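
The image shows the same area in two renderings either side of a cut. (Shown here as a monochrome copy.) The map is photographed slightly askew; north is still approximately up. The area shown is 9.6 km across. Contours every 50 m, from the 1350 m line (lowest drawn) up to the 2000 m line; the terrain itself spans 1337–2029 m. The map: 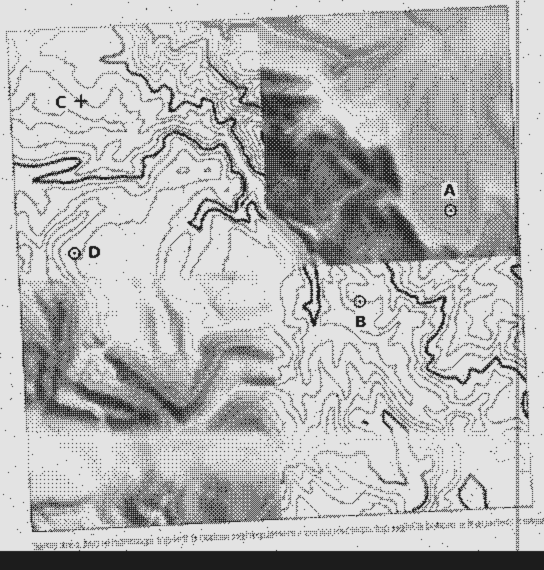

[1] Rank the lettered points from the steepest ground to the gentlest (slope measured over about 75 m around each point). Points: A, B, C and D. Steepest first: B C D A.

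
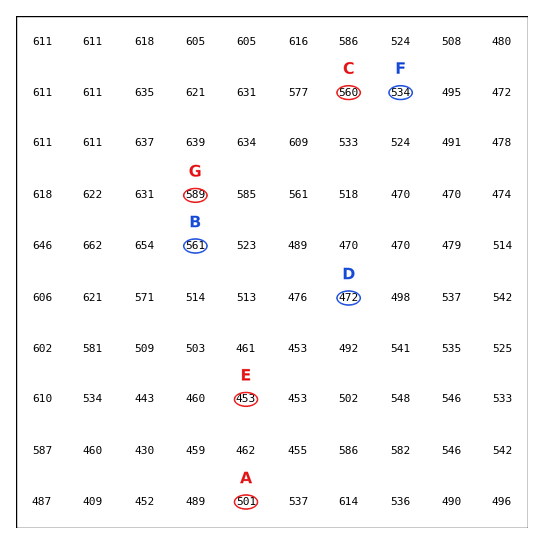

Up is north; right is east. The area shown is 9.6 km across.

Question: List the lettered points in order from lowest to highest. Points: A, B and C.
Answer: A C B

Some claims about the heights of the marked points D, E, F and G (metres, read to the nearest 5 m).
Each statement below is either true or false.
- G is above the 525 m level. true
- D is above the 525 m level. false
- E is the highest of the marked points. false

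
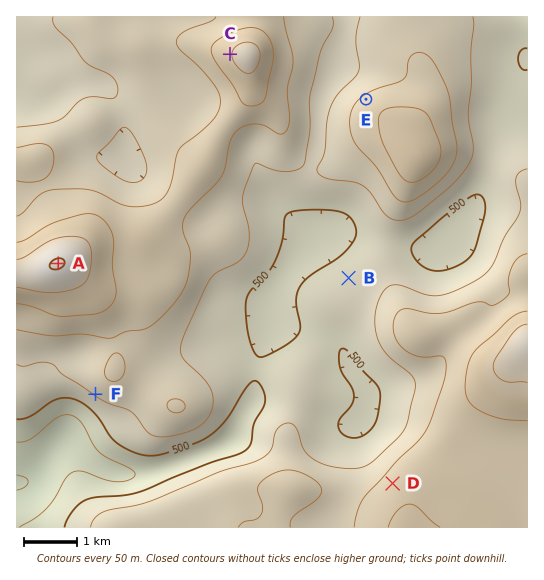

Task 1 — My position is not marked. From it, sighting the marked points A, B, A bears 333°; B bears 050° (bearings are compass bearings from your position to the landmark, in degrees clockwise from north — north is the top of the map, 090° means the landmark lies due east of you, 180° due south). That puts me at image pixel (150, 444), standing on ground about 530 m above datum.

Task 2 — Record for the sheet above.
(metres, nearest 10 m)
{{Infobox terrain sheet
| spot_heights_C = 700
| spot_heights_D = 620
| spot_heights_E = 610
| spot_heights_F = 560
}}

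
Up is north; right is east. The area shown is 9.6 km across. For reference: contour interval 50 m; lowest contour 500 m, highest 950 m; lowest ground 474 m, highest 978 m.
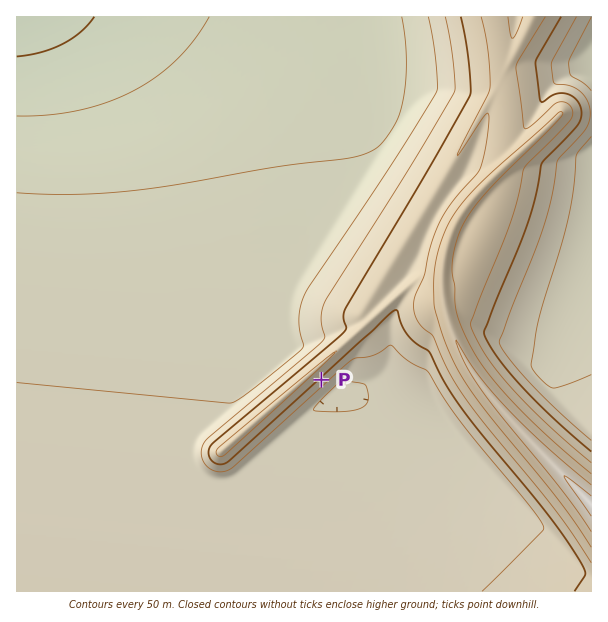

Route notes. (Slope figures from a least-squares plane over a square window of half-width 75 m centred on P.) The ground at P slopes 22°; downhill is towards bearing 138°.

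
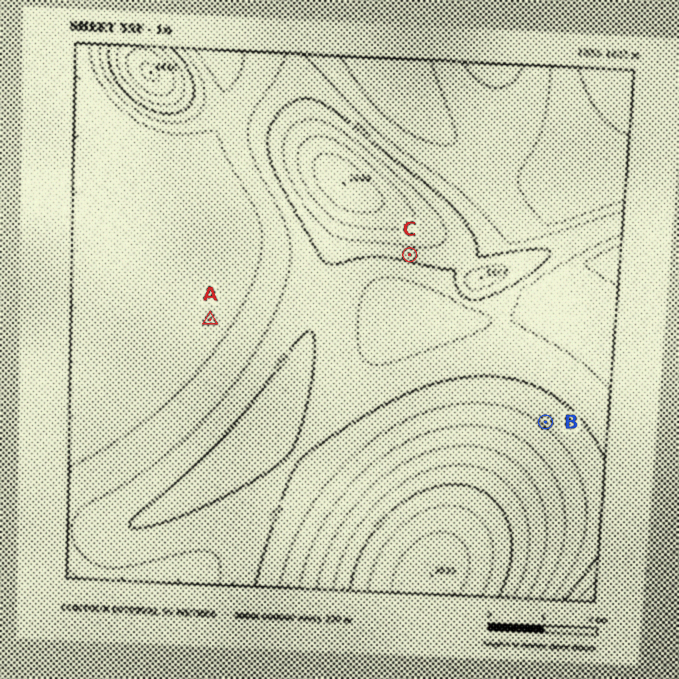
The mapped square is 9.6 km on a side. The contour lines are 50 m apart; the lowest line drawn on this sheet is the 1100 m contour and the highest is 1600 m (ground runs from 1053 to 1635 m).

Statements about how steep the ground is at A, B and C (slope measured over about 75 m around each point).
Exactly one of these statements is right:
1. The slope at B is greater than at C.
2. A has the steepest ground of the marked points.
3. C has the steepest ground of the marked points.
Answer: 3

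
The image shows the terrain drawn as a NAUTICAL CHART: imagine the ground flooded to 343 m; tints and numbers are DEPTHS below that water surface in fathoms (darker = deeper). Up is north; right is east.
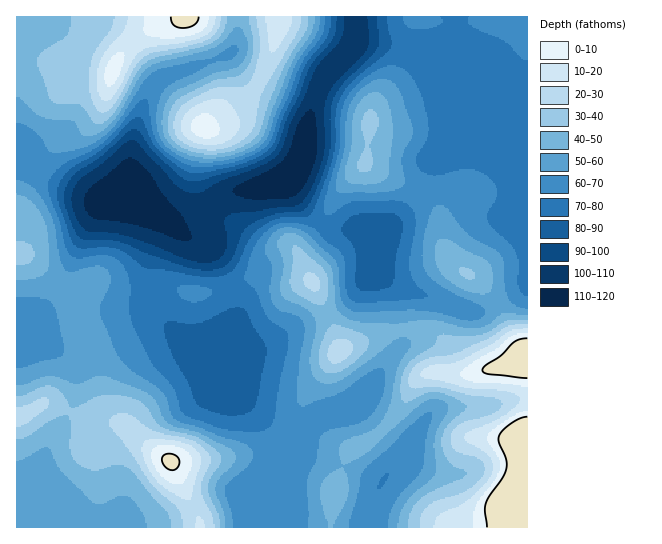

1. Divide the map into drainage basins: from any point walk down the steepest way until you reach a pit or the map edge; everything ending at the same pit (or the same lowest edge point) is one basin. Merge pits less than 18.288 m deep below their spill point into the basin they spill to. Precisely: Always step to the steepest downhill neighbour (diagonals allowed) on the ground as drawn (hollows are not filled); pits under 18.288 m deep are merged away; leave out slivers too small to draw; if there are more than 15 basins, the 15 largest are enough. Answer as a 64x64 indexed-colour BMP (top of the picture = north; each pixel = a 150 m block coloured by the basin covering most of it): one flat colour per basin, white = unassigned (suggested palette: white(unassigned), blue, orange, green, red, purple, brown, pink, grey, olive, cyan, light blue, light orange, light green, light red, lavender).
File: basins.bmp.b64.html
<image width="64" height="64" href="data:image/bmp;base64,Qk12CAAAAAAAAHYAAAAoAAAAQAAAAEAAAAABAAQAAAAAAAAIAAATCwAAEwsAABAAAAAAAAAA////ALR3HwAOf/8ALKAsACgn1gC9Z5QAS1aMAMJ34wB/f38AIr28AM++FwDox64AeLv/AIrfmACWmP8A1bDFAEREREREREREREREQRERERERERESIiIiIiIiIiIiIiIhRERERERERERERERBERERERERERIiIiIiIiIiIiIiIiFERERERERERERERBERERERERERESIiIiIiIiIiIiIiIUREREREREREREREERERERERERERIiIiIiIiIiIiIiIhREREREREREREREEREREREREREREiIiIiIiIiIiIiIiJEREREREREREREQRERERERERERESIiIiIiIiIiIiIiIkREREREREREREQRERERERERERERIiIiIiIiIiIiIiIiRERERERERERERBERERERERERERESIiIiIiIiIiIiIiJERERERERERERBERERERERERERERIiIiIiIiIiIiIiIkRERERERERERBERERERERERERERESIiIiIiIiIiIiIiREREREREREQREREREREREREREREREiIiIiIiIiIiIiJEREREREREQREREREREREREREREREREiIiIiIiIiIiIkREREREREQRERERERERERERERERERERIiIiIiIiIiIiREREREERERERERERERERERERERERERESIiIiIiIiIiIRRERBEREREREREREREREREREREREREREiIiIiIiIiIhEUERERERERERERERERERERERERERERESIiIiIiIiIiEREREREREREREREREREREREREREREREREiIiIiIiIiIRERERERERERERERERERERERERERERERESIiIiIiIiIhEREREREREREREREREREREREREREREREREiIiIiIiIiERERERERERERERERERERERERERERERERERERMzMiIiIREREREREREREREREREREREREREREREREREREzMzMzIhERERERERERERERERERERERERERERERERERETMzMzMzERERERERERERERERERERERERERERERERERERMzMzMzERERERERERERERERERERERERERETMzERERERMzMzMzERERERERERERERERERERERERERERMzMzMRETMzMzMzMRERERERERERERERERERERERERERMzMzMzMzMzMzMzMREREREREREREREREREREREREREREzMzMzMzMzMzMzMxERERERERERERERERERERERERERETMzMzMzMzMzMzMxERERERERERERERERERERERERERETMzMzMzMzMzMzMzERERERERERERERERERERERERERERMzMzMzMzMzMzMzERERERERERERERERERERERERERERMzMzMzMzMzMzMzEREREREREREREREREREREREREREREzMzMzMzMzMzMzEREREREREREREREREREREREREREREzMzMzMzMzMzMxERERERERERERERERERERERERERERETMzMzMzMzMzMxERERERERERERERERERERERERERERETMzMzMzMzMzMzEREREREREREREREREREREREREREREREzMzMzMzMzMzERERERERERERERERERERERERERERERERMzMzMzMzMzMRERERERERERERERERERERERERERERERETMzMzMzMzMxERERERERERERERERERERERERERERERERMzMzMzMzMzERERERERERERERERERERERERERERERERETMzMzMzMzMRERERERERERERERERERERERERERERERERMzMzMzMzMRERERERERERERERERERERERERERERERERETMzMzMzMREREREREREREREREREREREREREREREREREREzMzMzERERERERERERERERERERERERERERERERERERERMzMxERERERERERERERERERERERERERERERERERERERETMRERERERERERERERERERERERERERERERERERERERERERERERERERERERERERERERERERERERERERERERERERERERERERERERERERERERERERERERERERERERERERERERERERERERERERERERERERERERERERERERERERERERERERERERERERERERERERERERERERERERERERERERERERERERERERERERERERERERERERERERERERERERERERERERERERERERERERERERERERERERERERERERERERERERERERERERERERERERERERERERERERERERERERERERERERERERERERERERERERERERERERERERERERERERERERERERERERERERERERERERERERERERERERERERERERERERERERERERERERERERERERERERERERERERERERERERERERERERERERERERERERERERERERERERERERERERERERERERERERERERERERERERERERERERERERERERERERERERERERERERERERERERERERERERERERERERERERERERERERERERERERERERERERERERERERERERERERERERERERERERERERERERERERERERERERERERERERERERERERERERERERERERERERERERERERERERERERERERERERERERERERERERERERERERERERERERERERERERERERERERERERERERERERERERERERERERERERERERERERERERERERERERERERERERERERERER"/>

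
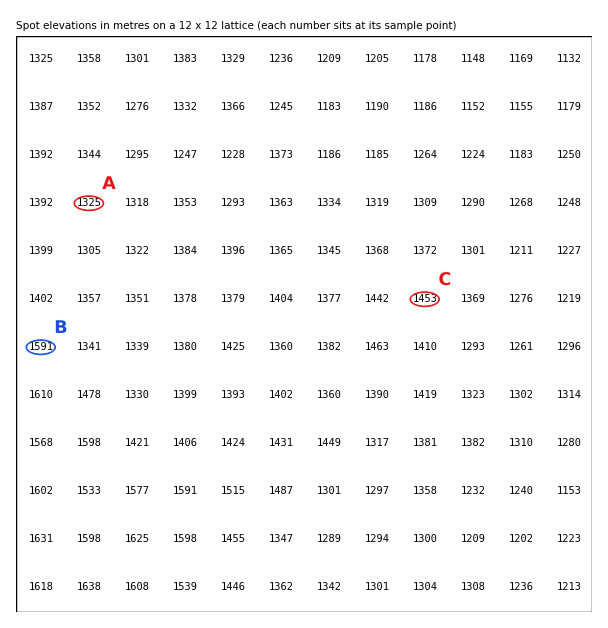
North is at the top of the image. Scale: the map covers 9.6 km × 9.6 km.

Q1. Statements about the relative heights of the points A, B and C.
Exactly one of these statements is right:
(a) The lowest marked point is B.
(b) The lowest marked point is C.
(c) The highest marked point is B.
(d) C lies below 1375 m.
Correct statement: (c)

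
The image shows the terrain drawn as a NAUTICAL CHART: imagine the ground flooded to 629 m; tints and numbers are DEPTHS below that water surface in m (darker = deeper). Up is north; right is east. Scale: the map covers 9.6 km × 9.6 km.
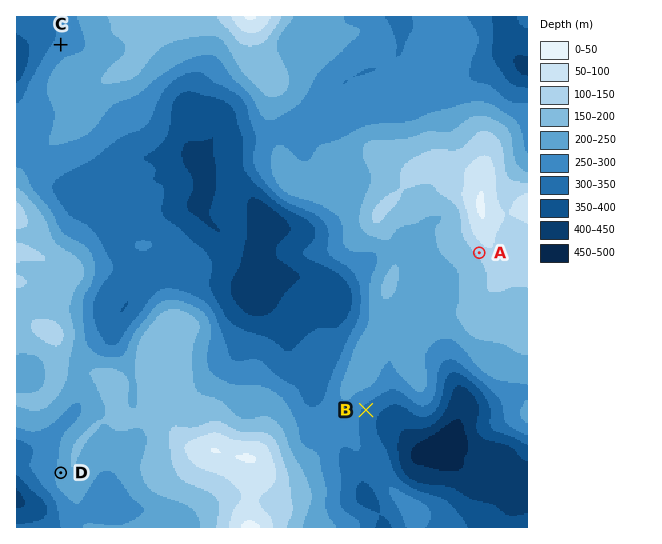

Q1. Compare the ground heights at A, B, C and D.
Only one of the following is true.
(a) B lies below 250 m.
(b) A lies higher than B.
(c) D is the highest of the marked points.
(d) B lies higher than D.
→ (b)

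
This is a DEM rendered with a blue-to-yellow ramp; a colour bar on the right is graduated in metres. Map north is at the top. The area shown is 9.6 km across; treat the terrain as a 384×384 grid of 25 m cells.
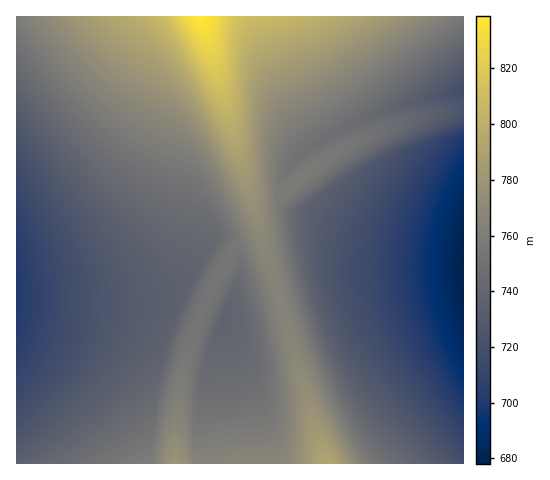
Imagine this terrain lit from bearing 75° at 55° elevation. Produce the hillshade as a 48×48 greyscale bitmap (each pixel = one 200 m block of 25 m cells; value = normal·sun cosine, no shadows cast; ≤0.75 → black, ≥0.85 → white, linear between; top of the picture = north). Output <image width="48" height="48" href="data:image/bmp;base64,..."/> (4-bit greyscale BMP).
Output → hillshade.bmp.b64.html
<image width="48" height="48" href="data:image/bmp;base64,Qk32BAAAAAAAAHYAAAAoAAAAMAAAADAAAAABAAQAAAAAAIAEAAATCwAAEwsAABAAAAAAAAAAAAAAABEREQAiIiIAMzMzAERERABVVVUAZmZmAHd3dwCIiIgAmZmZAKqqqgC7u7sAzMzMAN3d3QDu7u4A////AKqqqqqqqqqHnNyqu7u6qYic7/7czMzMzKqqqqqqqqqHnNyqu7u6mIis7+3czMzMzKqqqqqqqqqHnNyqu7uqmHit/+3MzMzMzKqqqqqqqqqHnNyqu7uqmIm+/+3MzMzMzKqqqqqqqqqXnNyqu7uqiInO/t3MzMzMzKqqqqqqqqqXm9y6u7qph4re/tzMzMzMzKqqqqqqqqqXi9y6q7qph4vf/tzMzMzMzKqqqqqqqqqXi9y6q6qpiJvv7dzMzMzMzKqqqqqqqqqYit26qqqYeKzv7czMzMzMzJmqqqqqqqqoes26qqqYeK3v7czMzMzMzJmZqqqqqqqoec3KqqqYeb3+3czMzMzMzJmZmqqqqqqpeL3LqqmHic7+3MzMzMzMzJmZmaqqqqqpiKzLqqmHis7+3MzMzMzMzJmZmaqqqqqqiKzcqqmHi97u3MzMzMzMzJmZmZqqqqqqmJvcuph3m+/tzMzMzMzMzJmZmZmqqqqqmIrMuph4rO/tzMzMzMzMzJmZmZmqqqqqqIm9yph4re7tzMzMzMzMzJmZmZmaqqqqqYisyod4ve7czMzMzMzMzJmZmZmaqqqqqoibyod5zu7czMzMzMzMzJmZmZmaqqqqqpiay4eKzu7cy7zMzMzMzJmZmZmZqqqqqqiJu4eL3u3Mu7zMzMzMzJmZmZmZqqqqqqmIqpeb3u3Mu7zMzMzMzJmZmZmZmqqqqqqYmoic7u3Mu7zMzMzMzJmZmZmZmqqqqqqpiYit7tzLu7vMzMzMzJmZmZmZmqqqqqqph3i97tzLu7vMzMzMzJmZmZmZmqqqqqqph3nO7ty7u7vMzMzMzJmZmZmZmaqqqqqYd4rO7cy7u7u8zMzMzJmZmZmZmaqqqqqYd4re3cy7u7u8zMzMzJmZmZmZmaqqqqqYd5vdzMzLu7u8zMzMzJmZmZmZmZqqqqmHd5ztu7zMu7u7zMzMzJmZmZmZmZqqqqmHeKzuurvMy7u7zMzMzJmZmZmZmZqqqpmHeL3uyqq8zMu7vMzMzJmZmZmZmZqqqph3eb3ty6qrvMzLu8zMzJmZmZmZmZmqqZh2ec7ty7qqu7zMy7vMzJmZmZmZmZmqqZh3it7ty7u6q7u8zMy7u5mZmZmZmZmqmYd3i97cy7u7uqu7u7u8u5mZmZmZmZmamYdnnN7cu7u7u7q7u7u7u4mZmZmZmZmZmYdnrO7cu7u7u7u7u7vMzImZmZmZmZmZmHZore3Mu7u7u7u7u7u8zIiZmZmZmZmZmHZ5ve3Lu7u7u7u7u8zMzIiZmZmZmZmZmHZ5ze3Lu7u7u7u7u7u7zIiZmZmZmZmZh2Z6zty7u7u7u7u7u7u7u4iZmZmZmZmZh2aL3ty7u7u7u7u7u7u7u4iZmZmZmZmZh2eb3dy7u7u7u7u7u7u7u4iJmZmZmZmYdmec3cu7q7u7u7u7u7u7u4iJmZmZmZmYdmis3cu6qru7u7u7u7u7u4iJmZmZmZmYdmi93cu6qru7u7u7u7u7u4iJmZmZmZmHZnm93Luqqqu7u7u7u7u7uw=="/>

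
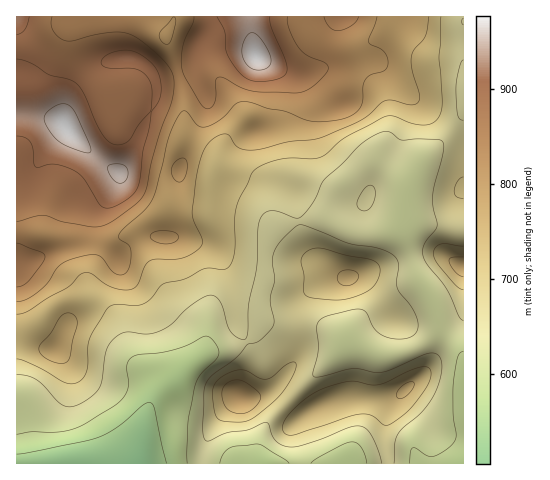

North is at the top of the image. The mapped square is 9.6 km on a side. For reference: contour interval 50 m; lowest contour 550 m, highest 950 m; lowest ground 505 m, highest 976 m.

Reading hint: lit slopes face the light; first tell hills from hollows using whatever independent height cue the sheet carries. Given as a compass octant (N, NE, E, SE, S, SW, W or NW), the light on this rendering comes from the S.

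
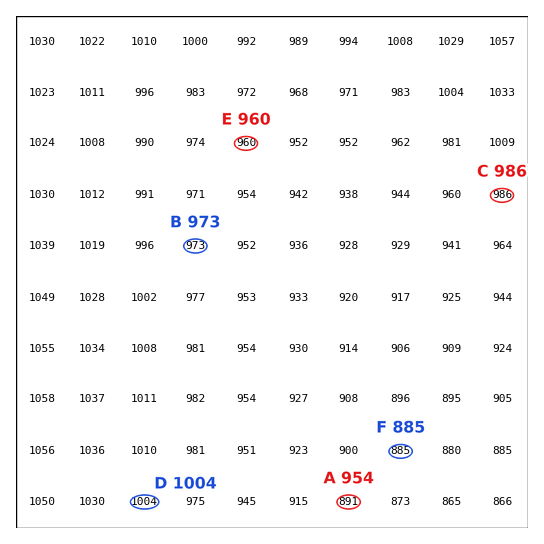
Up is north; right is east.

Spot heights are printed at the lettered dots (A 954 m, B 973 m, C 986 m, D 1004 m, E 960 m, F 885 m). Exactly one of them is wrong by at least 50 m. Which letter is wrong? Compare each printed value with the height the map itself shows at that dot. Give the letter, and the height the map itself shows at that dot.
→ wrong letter A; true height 891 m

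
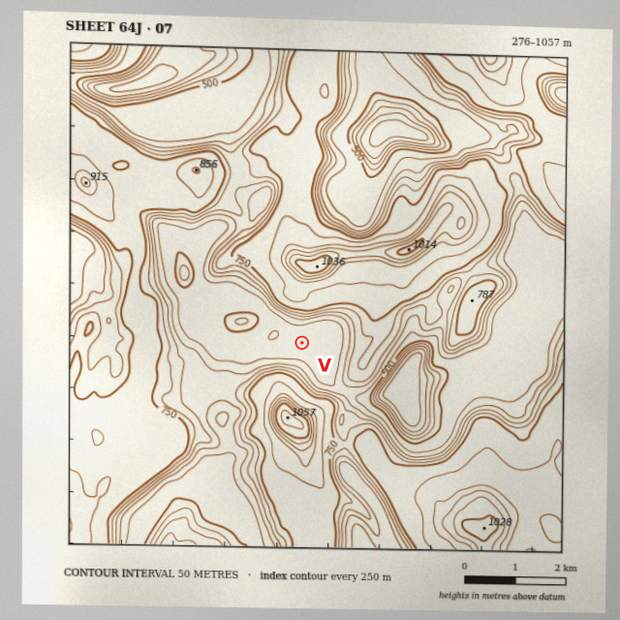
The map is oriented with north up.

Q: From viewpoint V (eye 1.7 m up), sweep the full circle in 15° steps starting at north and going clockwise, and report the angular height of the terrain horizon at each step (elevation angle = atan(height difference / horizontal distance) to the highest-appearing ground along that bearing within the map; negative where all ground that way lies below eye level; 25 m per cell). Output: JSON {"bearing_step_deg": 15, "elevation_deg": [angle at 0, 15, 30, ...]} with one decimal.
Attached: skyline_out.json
{"bearing_step_deg": 15, "elevation_deg": [19.4, 18.9, 15.0, 11.2, 9.2, 8.1, 7.1, 8.0, 7.2, 5.6, 7.8, 11.9, 18.7, 21.1, 17.7, 13.6, 4.8, 4.4, 4.9, 4.3, 3.9, 5.2, 13.3, 18.2]}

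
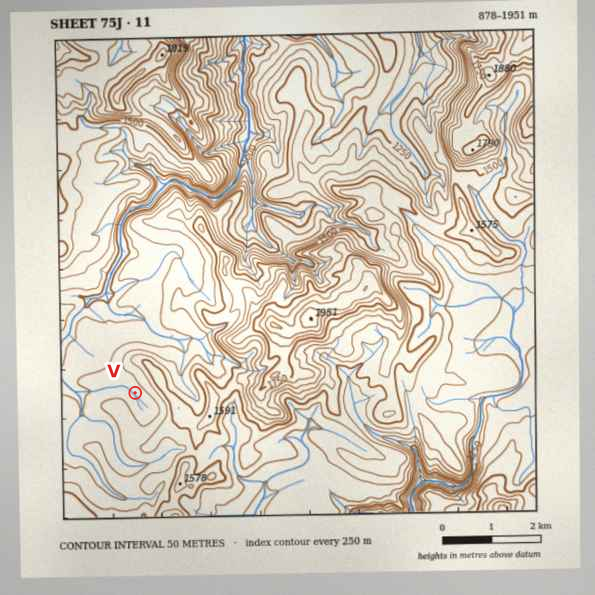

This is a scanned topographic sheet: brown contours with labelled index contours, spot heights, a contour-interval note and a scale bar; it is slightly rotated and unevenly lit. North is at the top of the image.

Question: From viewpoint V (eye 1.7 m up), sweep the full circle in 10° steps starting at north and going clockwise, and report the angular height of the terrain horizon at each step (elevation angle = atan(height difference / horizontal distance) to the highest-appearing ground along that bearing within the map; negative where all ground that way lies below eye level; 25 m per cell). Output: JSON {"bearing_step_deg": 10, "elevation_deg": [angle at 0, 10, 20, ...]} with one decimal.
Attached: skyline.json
{"bearing_step_deg": 10, "elevation_deg": [7.3, 9.3, 11.3, 12.6, 13.8, 14.8, 15.2, 14.8, 13.3, 11.6, 10.6, 10.3, 8.2, 6.4, 5.5, 5.4, 4.5, 3.7, 3.2, 3.4, 4.1, 4.9, 5.3, 5.3, 4.5, 2.9, 1.1, 0.3, -0.6, -1.1, -0.5, -0.0, 0.4, 0.9, 2.0, 4.4]}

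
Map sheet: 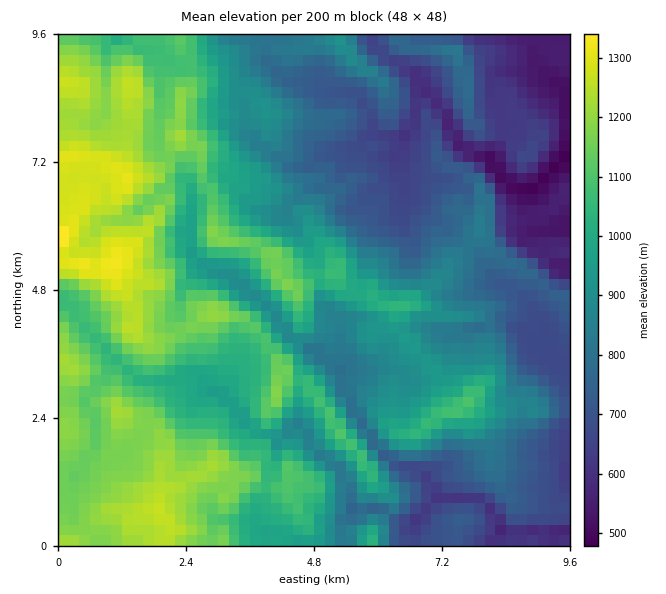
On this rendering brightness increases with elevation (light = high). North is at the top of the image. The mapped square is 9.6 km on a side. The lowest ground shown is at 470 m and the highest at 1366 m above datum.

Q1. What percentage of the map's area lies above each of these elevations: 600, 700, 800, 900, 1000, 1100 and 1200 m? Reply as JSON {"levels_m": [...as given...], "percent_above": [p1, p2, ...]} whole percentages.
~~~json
{"levels_m": [600, 700, 800, 900, 1000, 1100, 1200], "percent_above": [94, 81, 67, 53, 41, 27, 11]}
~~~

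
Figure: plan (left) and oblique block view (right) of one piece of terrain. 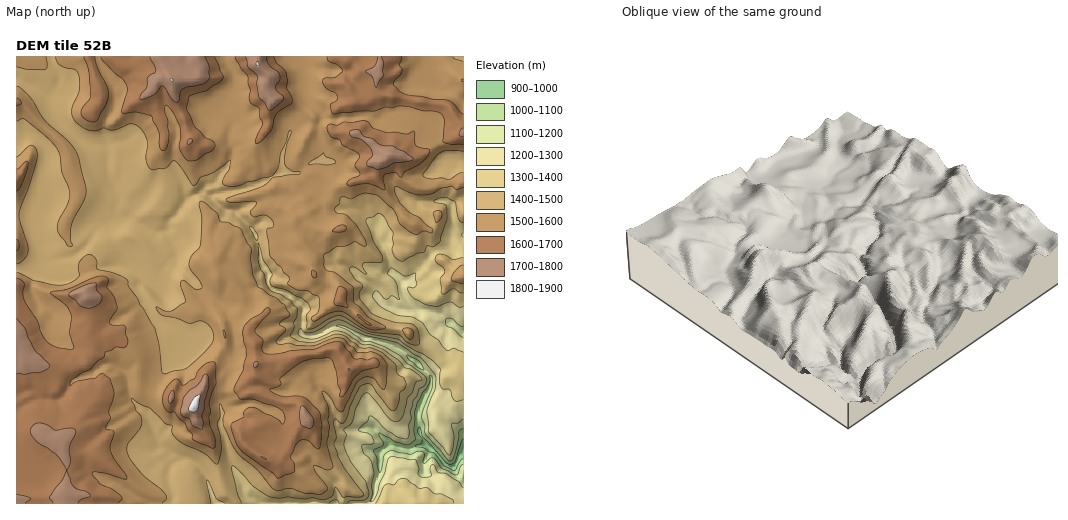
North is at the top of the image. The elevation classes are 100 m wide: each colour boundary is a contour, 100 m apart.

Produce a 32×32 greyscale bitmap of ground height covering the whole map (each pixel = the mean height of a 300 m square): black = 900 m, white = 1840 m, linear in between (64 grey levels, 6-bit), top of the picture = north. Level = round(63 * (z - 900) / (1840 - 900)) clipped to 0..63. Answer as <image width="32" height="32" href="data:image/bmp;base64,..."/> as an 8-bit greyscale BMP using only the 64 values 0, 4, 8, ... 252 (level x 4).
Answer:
<image width="32" height="32" href="data:image/bmp;base64,Qk02CAAAAAAAADYEAAAoAAAAIAAAACAAAAABAAgAAAAAAAAEAAATCwAAEwsAAAABAAAAAAAAAAAAAAEBAQACAgIAAwMDAAQEBAAFBQUABgYGAAcHBwAICAgACQkJAAoKCgALCwsADAwMAA0NDQAODg4ADw8PABAQEAAREREAEhISABMTEwAUFBQAFRUVABYWFgAXFxcAGBgYABkZGQAaGhoAGxsbABwcHAAdHR0AHh4eAB8fHwAgICAAISEhACIiIgAjIyMAJCQkACUlJQAmJiYAJycnACgoKAApKSkAKioqACsrKwAsLCwALS0tAC4uLgAvLy8AMDAwADExMQAyMjIAMzMzADQ0NAA1NTUANjY2ADc3NwA4ODgAOTk5ADo6OgA7OzsAPDw8AD09PQA+Pj4APz8/AEBAQABBQUEAQkJCAENDQwBEREQARUVFAEZGRgBHR0cASEhIAElJSQBKSkoAS0tLAExMTABNTU0ATk5OAE9PTwBQUFAAUVFRAFJSUgBTU1MAVFRUAFVVVQBWVlYAV1dXAFhYWABZWVkAWlpaAFtbWwBcXFwAXV1dAF5eXgBfX18AYGBgAGFhYQBiYmIAY2NjAGRkZABlZWUAZmZmAGdnZwBoaGgAaWlpAGpqagBra2sAbGxsAG1tbQBubm4Ab29vAHBwcABxcXEAcnJyAHNzcwB0dHQAdXV1AHZ2dgB3d3cAeHh4AHl5eQB6enoAe3t7AHx8fAB9fX0Afn5+AH9/fwCAgIAAgYGBAIKCggCDg4MAhISEAIWFhQCGhoYAh4eHAIiIiACJiYkAioqKAIuLiwCMjIwAjY2NAI6OjgCPj48AkJCQAJGRkQCSkpIAk5OTAJSUlACVlZUAlpaWAJeXlwCYmJgAmZmZAJqamgCbm5sAnJycAJ2dnQCenp4An5+fAKCgoAChoaEAoqKiAKOjowCkpKQApaWlAKampgCnp6cAqKioAKmpqQCqqqoAq6urAKysrACtra0Arq6uAK+vrwCwsLAAsbGxALKysgCzs7MAtLS0ALW1tQC2trYAt7e3ALi4uAC5ubkAurq6ALu7uwC8vLwAvb29AL6+vgC/v78AwMDAAMHBwQDCwsIAw8PDAMTExADFxcUAxsbGAMfHxwDIyMgAycnJAMrKygDLy8sAzMzMAM3NzQDOzs4Az8/PANDQ0ADR0dEA0tLSANPT0wDU1NQA1dXVANbW1gDX19cA2NjYANnZ2QDa2toA29vbANzc3ADd3d0A3t7eAN/f3wDg4OAA4eHhAOLi4gDj4+MA5OTkAOXl5QDm5uYA5+fnAOjo6ADp6ekA6urqAOvr6wDs7OwA7e3tAO7u7gDv7+8A8PDwAPHx8QDy8vIA8/PzAPT09AD19fUA9vb2APf39wD4+PgA+fn5APr6+gD7+/sA/Pz8AP39/QD+/v4A////ANTU2NzY0MS4sKignJyQjIx8fIiIjJCAgHxceHh8dGxozMzQ2NDEuLS0pJyYmIyUiISUrKywrJSUfFBkbGhgYFTMzMzUzMDEvKSclJSQkJyIlLDEwLSgoIhoTFBgVEg4LMzM1NjMzMSsnJiQkJSgpJS80MjAsLCcdFw8PEA8LDQk0Njc3NDIwKygmJSgsMSssNDAvMC8wJRsWEwwQCwsWDjQ2NjU1My8tKSYnKjI0KS8yMTAwNTImHRYRFRgNExgSMzQzMzQzMCwpJysxOjQpKy8vLzA2MCckGRYdHA8VGBgyMTExMzMxLCkqMDU6NiosLzAwMDAsKSsdGyQgExEZGzMzMzExMTAsKyosMTI3Li4yMi8tLCosMCUkKCMbEBsdNjY1MzAuLSosKigpKzIuLDI0MS8sKy0zMC0oHxcSHB44NjMxMTEuLS0rKCcoKy0rMDIwMTEwMTMtLCEVEhscHDgzLy4wMTAvLiooJycoKywwLyonJCUuKhwYFBkiHhoZNjAtLjEyMC8tKSgoKCgsLC8uKyQdHhkYHSYlJiMaFhQzLiwuMjQxLSsoKCgpKisrLS8tJx8oJSUsJB4bGRgWFzAsLTE3ODMtKScmJykpKisrLCojISctLyQcGhoaHB0dLysrLDM2MConJSQmKCksLConIyYpKywtIx0cGhsdIiQoJicnKCsqJyQkJCUoLC4sKiMkKSwtKSUhHxwbGx0iKikmJicoKCYkJCQkIygsLSsqIygrLCsmJSMjHyIfHyMiKyYnKCcnJiUlJSMjJSosKygkKSosKiopKCQgIyUiHx0pJicpJiUkJCUjIiMlKSopJSUpKywtLi4oISElKSgiHCcmJyknJCMjIyUkIyUpKCUlKCksLSsrKSQhIyopKCUhKCYmKCkmIyMkJSYkJCclJygpKiosKyknJSUoKCUkIiIsJiYoKSckJCUlJiUmJCYnKCkqKyopKiwsLC0pKyonJzAnJykpJiQkJSYnJiooJyoqKSkpKSkpKzAzLy8rKCcoLSknKSgmJCUmKSopLywqKSwsKSkpKCgqMDc5NjMrJiYoKCcqJyUkJSYpLy40MS0qLS4qKSspKi4yNjY0MC4sLCcnKScmJycnJysvLjMuKyssLywoKiovMzUyLy8vLi80KSomJisvKywrLi8wLysqKisvLykqKy0uLi4uLi8uLzMtKCUnLDEuLjMyMDMtKioqLTM2LysrLzIzMjEwMDAwLikmJiYpMDAtMzY1ODIvKyouNzcvKSsvMzM1My8sKiorJycnJykwLi8zNjk7OTcwKy84OC4pLC8yNDYzLSkoKS0pKSgpKzAwMzM1OTk5Ny4tNToxKikrLjI0NTQvKSgpKQ="/>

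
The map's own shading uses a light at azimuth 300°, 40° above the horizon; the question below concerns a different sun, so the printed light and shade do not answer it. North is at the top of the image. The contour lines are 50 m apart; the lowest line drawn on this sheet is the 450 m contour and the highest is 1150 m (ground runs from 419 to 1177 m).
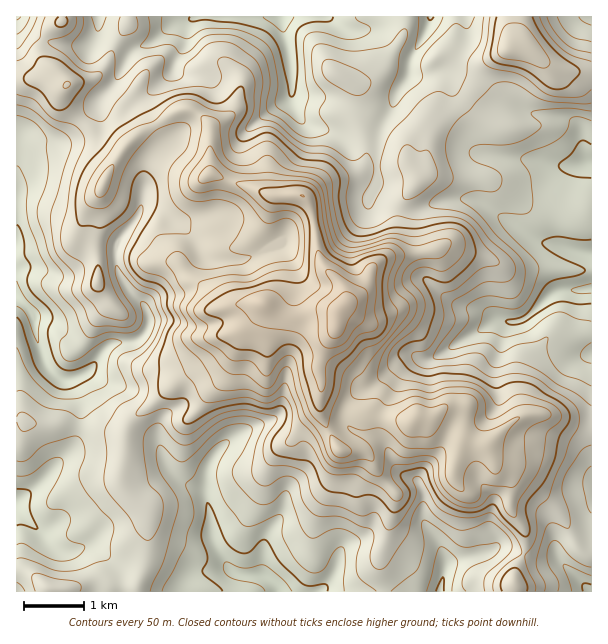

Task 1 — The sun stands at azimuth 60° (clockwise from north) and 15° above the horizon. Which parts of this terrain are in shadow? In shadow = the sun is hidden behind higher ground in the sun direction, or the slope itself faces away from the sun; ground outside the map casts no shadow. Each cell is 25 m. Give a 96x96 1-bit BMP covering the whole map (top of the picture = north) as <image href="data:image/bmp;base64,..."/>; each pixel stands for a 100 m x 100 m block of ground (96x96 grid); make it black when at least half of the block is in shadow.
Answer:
<image width="96" height="96" href="data:image/bmp;base64,Qk2+BAAAAAAAAD4AAAAoAAAAYAAAAGAAAAABAAEAAAAAAIAEAAATCwAAEwsAAAIAAAAAAAAA////AAAAAABwAAAAAAAAAAGHwAAgAAAAAAwAAAHBgAAAAAAAABwAAADAAAcAAAAAABgAAAAAAA8AAAAAAAAAAAAAAB4AAAAAAAAAAAAAADwAAAAAAAAAAAABwDgAAAAAAAAAAAGD8DAAAAAAAAAAAAGH+AAAAAAAAAAAAAOH8AAAAAAAAAABgB8P8AAAAAAAAAADgD8H4AAAAAAAAAADgD/n4AAAAAAAAAYBDD/zwAAAAAAAAAcADj/xwAAAAAAAAAeADj/ggAAAAAAAAB+ADD+AAAAAAAAAAB+AGD+AAAAAAAAAAB/A8D8AAAAAAAAAAB/w8D8AAAAAAAAAAA/8YD8AAAAAAAAAAAf8AB8AAAAAAAAAA8P8AA4AAAAAAAAAP+H4AwAAAAAAAAAAP+H4A4AAAAAAAAHgP+PwB4AAAAAAAAHwH//wA4AAAAAAAADgH//gAQAAAAAAAABgH//gAAAAAAAAAAAAH//AAAAAAAAAAAAAD//AAAAAAAAAAAAAB//AAAAAAAAAAAAAA9/AAAAAAAAAAB4AA5/AAAAAAAAAAH4AAY/AAAAAAAAAAHwAAY/AAAAAAAAAADgAAY+AAAAAAAAHAQAAAAeAAAAAAAAPAQAf4AeAAAAAAAAOABg/4AOAAAAAAAAOAH//4AOAAAAAAAAOAH//wABgAAAAAAAMAb/wAABwAAAAAAAIcd/4AABwAAAAAAAY8M//AABwAAAAAAA/8Af/AAAwAAAAAAA/+A/+AAAAAAAAAAA/+A/4AAAAAAAAAAD/+B/gAAAAAAAAAAD/8D/wAAAAAAAAAADgMH/wAAAAAAAAAADAMH/wAABwAAAAAACDsPzgAADwAAQAAAD/wPgAAAHgAAQAAAD/gPAAAAPAAAAAAAD/gPAAAAfAAAAAAAD/AGAAAA/AAAAAAAD/ACAAAA/AAAAAAAD/AAAAAA/AAAAAAAD+AAAAAA+AAAAAAAD+AAAAAA+AAAAAAADwAAAAAA+AAAAAAABgAAAAD4+AAAAAAABBwAAAH8+AAAAAAAAB4AAAP8cAAAAAAAAB4ADwP4AAAAAAAAAA4AB8HwAAAAAAAAAAwAA8AAAAAAAAAAAAQAAcAAAAAAAAAAAAAAAAAAAAAAAAAAAAAAAAAAAAAAAAAAAAAAAAAAAAAAAAAAAAAAAAAAAAAAAAAAAAAAAAAAAAAAAAAAAAAAACAAAAAAAAAAAAAAAAAAAAAAAAAAA8AAAAAAAAAAAAAAD/AAAAAAAAAAAAAAD+AAAAAAAAAAAAAAD+AAAAAAAAAAAAAAZ8AAAAAAAAAAAAAD48AAAAAAAAAAAAB/wYAAAAAAAAAAAAD+AAAAAAAAOAAAAAH8AAAAAAAAPgAAAAP4AAAAAAAAPgAAAAfwAAAAAAAAfgAAAP/gAAAAAAAAfAAAAf/AAAAAAAAAfAAAAP4AAAAAAAAAeAAAAPgAAAAAAAAAeAAAAfgAAAAAAAAAcAAAAfgAAAAAAAAAIAAAAfgAAAAAAAAAAAAAAPgAAgAAAAAAAAAAAPAAAwAAAAAAAAAAAHAAA="/>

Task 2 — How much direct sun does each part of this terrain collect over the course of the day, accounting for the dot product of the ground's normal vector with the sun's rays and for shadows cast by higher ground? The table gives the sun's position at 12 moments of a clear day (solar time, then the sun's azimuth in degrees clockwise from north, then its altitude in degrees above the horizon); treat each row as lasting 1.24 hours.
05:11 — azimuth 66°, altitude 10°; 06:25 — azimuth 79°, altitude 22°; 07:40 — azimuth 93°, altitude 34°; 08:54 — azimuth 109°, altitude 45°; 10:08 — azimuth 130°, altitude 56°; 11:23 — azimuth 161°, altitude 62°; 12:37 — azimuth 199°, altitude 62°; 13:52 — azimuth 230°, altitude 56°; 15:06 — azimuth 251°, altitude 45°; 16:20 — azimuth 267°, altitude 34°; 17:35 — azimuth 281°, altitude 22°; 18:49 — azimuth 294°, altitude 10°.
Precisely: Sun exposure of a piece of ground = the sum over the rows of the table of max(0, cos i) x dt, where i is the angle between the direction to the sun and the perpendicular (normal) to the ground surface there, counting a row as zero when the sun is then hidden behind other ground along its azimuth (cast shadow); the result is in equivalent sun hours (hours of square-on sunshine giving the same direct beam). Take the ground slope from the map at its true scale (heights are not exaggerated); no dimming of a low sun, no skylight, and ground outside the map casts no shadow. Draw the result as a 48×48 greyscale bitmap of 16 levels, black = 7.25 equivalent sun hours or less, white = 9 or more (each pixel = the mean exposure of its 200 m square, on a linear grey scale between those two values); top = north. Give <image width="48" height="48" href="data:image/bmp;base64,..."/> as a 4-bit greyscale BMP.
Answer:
<image width="48" height="48" href="data:image/bmp;base64,Qk32BAAAAAAAAHYAAAAoAAAAMAAAADAAAAABAAQAAAAAAIAEAAATCwAAEwsAABAAAAAAAAAAAAAAABEREQAiIiIAMzMzAERERABVVVUAZmZmAHd3dwCIiIgAmZmZAKqqqgC7u7sAzMzMAN3d3QDu7u4A////ANy6rN3dzMzdypmr3d283d3duZzKrZm7rNplabzMzdzMus3N3d3Lzd3dypq3SGiYrKdomavd3czdzd3d3d3LvN3dy8uXJaupvZms3Lzd3czLvd3d3d3cq93du93Lmdu6zKrM3dzN3czLvd3czd3d283brNzMy9rKzKzdzd3N3czMzN3cvN3N3d2nq9y7q7rczLzd3d3d3czJzd3bzN3N3N2IrLmZjJzMu8vN3d3d3LuozN3bzN3d3N2Hm6u7rM3Ku9y83d3dy5m6zd3bzM3t3ds0ity83c3Lu93Lzczdyq3KzMzbzc3czchoitzd3d3MzN3cvMvNys25qrvMzcuqvLy6qc3d3czM3d3d3MzNu926l5q93Lq8zKzLvM3dzMzMzd3d3czMut3Jqnh5vLqoq73d3c3MzMzM3d3d3czN283aq7l1jLyr3d3d3dyovd3d3Mu7u7u83crcqruqer27zdu8zd23Wt3Lq7mYmqmYvdy9yqqpmr27m7hnasypdWU0eqqXZ4d3m93d3bzJir27qKlSIkUlqYUkeblWl4rMy7zc3d3ZiryrzIhSIQAVdlRXmrd8y6vLu7zN3d3amby83KlzABRmR2ebures27mHWczd3d3cu73czbqbowN5aLvMzKaszbqGMpzd3d3dzc3LvKq8y5Indqzd3YeqvdqrgkearN3e3cvczKq8zMyGYkrMzTmrzNzKRmeszM3d3cvM3Ku8zMzLqmWbu1zM3N3CSqmazd3dzLrNy5q6uqvNzMhYmc3d3N1Tu5llaJiau5Z7qodni93czcyFd8zLqsopvMzKdTAnqau4eohmrN3dzczczbqryqVazdy4ZEVGZpykjKq7vN3d3Lzd3czM3cd5zNyrzMt0NokANZvNzd3cuJu6mby73dp2q7u83d3KmIcAAAWLzdynRYq7zcy6zdymi7rNzM3buZYhAAA1aKdVac3d3czKvd3Karzcy7zby6VFQwNVMhE3rd3d3cu6rd3bic3cu8zcvMVXeIu6cyN73t3d3cqqm93bms3dzdzNzbRZmrzdy6vN7d3czNuqmazMq8zMzMyodRKKzMvN3d3t3dzMzNy7mHvMzMqc22QzAAOKzdzN3M3dzMzLut3LmHfNzclXhFeYUiVXvMzcyry7u8zMy93MqZa93cqIl3mpZDNazMvMy7zd3d3d3czMy8hr3dypqXNlAEas3MvMzM3e3d3d3czd3cp2vd3Ku6YABKvd3Mq8zN3d3d3d3d3N3Lu4ec3bestQSM3d3MqrzN3dzMzMzd3N3KrMp0eDN6mYh6vN3cyrzN3d3My6q93d3Nqs2lAWqbqrl8zd3cyqvM3dzNy7zd3cusypy5ecy7qZeL3d3dyqvMzMzdzd3avLU3u4nLu93bmIeazLzMy73LvNu83du4qWSJq6Z7pqzKiIeqqZq7y4vbqrzN2lNXmrvKrduHl2iHZ3mql3iazJWql2vdoySGjdzLnN24mEISRnqYeKu7vLaLqXrLU2mnacubu8u8y5ZmiauZm93czKmLuXq6Z6ug=="/>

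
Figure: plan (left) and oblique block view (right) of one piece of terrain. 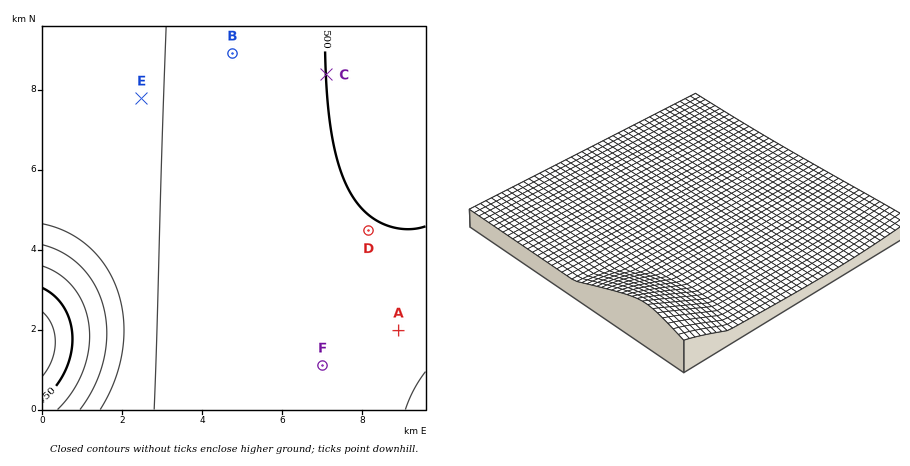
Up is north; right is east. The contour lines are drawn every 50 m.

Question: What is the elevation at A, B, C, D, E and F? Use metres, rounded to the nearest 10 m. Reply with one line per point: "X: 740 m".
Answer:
A: 530 m
B: 530 m
C: 500 m
D: 500 m
E: 560 m
F: 520 m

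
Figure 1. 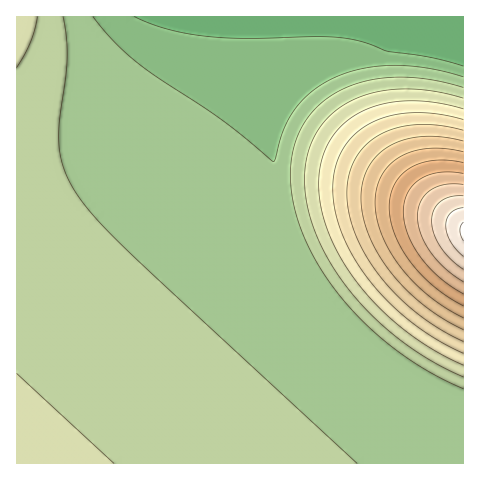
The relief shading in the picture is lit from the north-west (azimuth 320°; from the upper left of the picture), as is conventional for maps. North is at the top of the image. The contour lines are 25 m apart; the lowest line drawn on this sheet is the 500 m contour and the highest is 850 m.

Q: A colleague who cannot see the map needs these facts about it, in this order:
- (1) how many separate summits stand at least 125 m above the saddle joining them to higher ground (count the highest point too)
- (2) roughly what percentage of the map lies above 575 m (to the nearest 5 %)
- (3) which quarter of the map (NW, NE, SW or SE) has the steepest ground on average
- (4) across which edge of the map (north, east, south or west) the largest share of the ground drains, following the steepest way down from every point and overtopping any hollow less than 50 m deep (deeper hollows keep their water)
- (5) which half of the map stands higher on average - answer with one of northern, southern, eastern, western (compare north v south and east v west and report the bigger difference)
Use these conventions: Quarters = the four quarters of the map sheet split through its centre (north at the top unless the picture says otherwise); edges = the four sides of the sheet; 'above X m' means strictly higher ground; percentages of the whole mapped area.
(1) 1 summit rises at least 125 m above its surroundings.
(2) Ground above 575 m makes up about 20 % of the sheet.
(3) The north-east quarter is the steepest part of the map.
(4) Drainage is mainly to the north: more ground falls towards that edge than towards any other.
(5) The eastern half stands higher on average than the western half.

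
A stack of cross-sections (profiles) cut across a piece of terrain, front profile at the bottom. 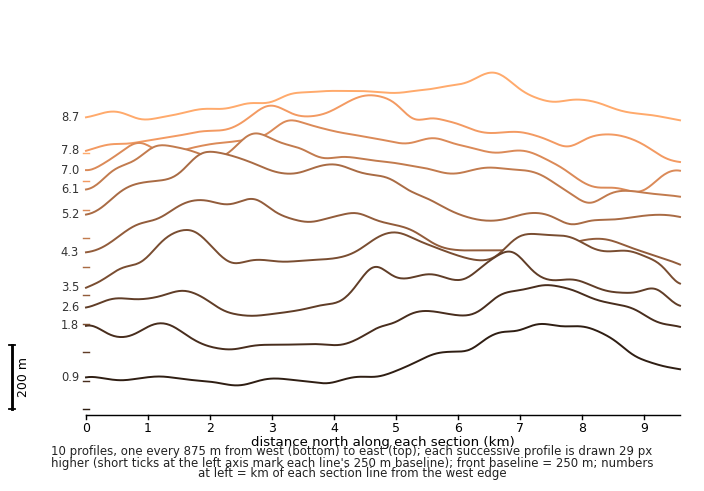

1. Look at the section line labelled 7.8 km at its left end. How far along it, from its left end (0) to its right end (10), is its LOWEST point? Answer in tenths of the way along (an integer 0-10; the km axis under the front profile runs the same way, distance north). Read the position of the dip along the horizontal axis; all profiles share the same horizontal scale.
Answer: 10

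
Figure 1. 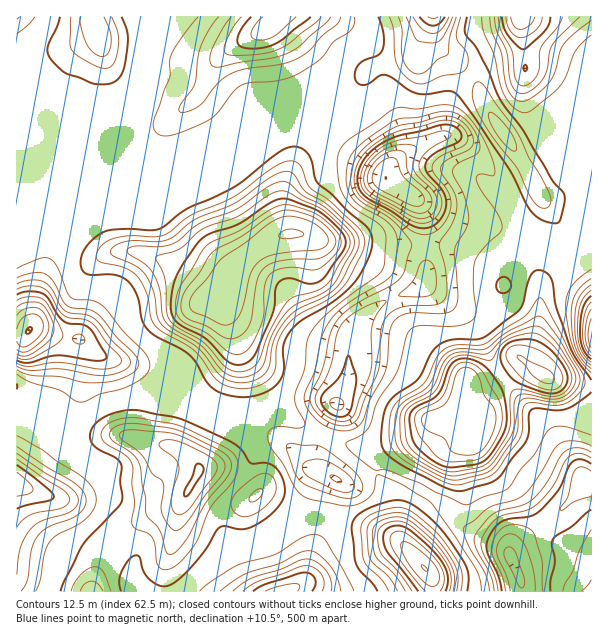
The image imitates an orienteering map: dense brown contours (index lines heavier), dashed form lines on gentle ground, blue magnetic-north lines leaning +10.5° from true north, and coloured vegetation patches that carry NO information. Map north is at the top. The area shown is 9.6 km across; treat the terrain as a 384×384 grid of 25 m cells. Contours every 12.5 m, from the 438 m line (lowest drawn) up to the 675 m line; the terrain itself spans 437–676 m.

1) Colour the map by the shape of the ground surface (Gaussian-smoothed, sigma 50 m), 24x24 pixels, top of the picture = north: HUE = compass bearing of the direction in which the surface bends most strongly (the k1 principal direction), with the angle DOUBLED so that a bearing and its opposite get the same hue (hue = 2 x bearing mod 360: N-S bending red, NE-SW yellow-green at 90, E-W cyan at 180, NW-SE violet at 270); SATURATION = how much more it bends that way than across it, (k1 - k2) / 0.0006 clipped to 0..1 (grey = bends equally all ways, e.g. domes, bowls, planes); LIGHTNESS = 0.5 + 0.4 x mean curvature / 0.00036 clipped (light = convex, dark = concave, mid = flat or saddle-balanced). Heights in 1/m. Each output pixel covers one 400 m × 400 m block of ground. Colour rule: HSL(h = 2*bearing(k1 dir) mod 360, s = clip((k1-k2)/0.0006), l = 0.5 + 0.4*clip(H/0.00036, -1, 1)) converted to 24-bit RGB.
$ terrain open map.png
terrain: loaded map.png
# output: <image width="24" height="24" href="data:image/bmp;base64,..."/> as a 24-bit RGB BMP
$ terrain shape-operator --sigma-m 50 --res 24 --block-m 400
<image width="24" height="24" href="data:image/bmp;base64,Qk32BgAAAAAAADYAAAAoAAAAGAAAABgAAAABABgAAAAAAMAGAAATCwAAEwsAAAAAAAAAAAAAlnNbXph9Xrl+1pJfb0N6oFSAoK5bZJGJuG+awE6Tl4I7DmwQNkUcvcVBkENSZ0BKotBV1/vQAA3loeWkOACDOjF3l7R3Z31cdnWanZWAYJFxtXtlhmCJUkaM2K2HWI+DY3aNoXOwrYjLl2TPJYnPXLquoC/LenDQzP/iluaUpCOvyJkbJQYtY455fKlpZW2QaKWnkIy9kmu4n3iLtF+nU0iK3MZvUKdvX0yDm55PXY5ikHSgYHqnU2mXKn7d1vXxn+iamiFHpRc4yUknHjZNL7lLYqucbGSZX6Z0fXMugTketKJRhlSEjGO02YGS18VOGlaB1pDBVbd+TKOkcpi7V5beJcicjcUWvj4Rihwwq2A4xFeMf1vFScldIHtJTpx+YiIPmGciNdFkYa5xWE+PtpxbRa1x8pKdIMDBF7Oj3LK8PqnAgqItMQcGssYWnKRAbhkLhB4AoNETRZwaT7SZs4OcVLSSJWFaY823hNTTc5unh0ZEW0Ypj9deS6CnnerOwKPpGhuwssZJkyRPgi9VVJXBa7iUpxmD3ijKsN7uzqPnxOiyE3RkaZhpwFJgPBNOdcC5d4mLYGSYYkjvzuT7ib7wj9rutz4mgyUfkE5Tol1JoE+WZcvjaZz/yUbbYCi60ZSgarpoZ62a7auvVo7dI1utuEa2WW7Zc4d6eY6JZoqTQZ1VhKUshm4nhl4ihk9FiWpdi4deZ5RxcMx1BuEVKAsizkBBJnvLwdjw7JPzumdzl8t5211cMQIVdI4AKphBRoX0g37BaIC5bYDGr2nHp2uJhH15i1B+tCIcpb8pLLM/xMNUpCsxH3KTJaCBuctHH2gXnh9L78SiYMyTsgB0kkz/1Pf1IMH/UgCayGBZoW9LaCsfXjIM0r00i2dgYBpI1K9tvtW0Qd21SEehvoKAK1COOlp5vrRaUIt3D7K52fLZ2gD+41DzkOTWyfPFGdn/CCQr8UkAcEsfhyFEec+ftTxGgAoYKq1GdeNxu8eFzbAyJmRewqVgKEVvRFeLn7B+gJt+JLRcgaIGCkNPoe6M3oKE89ZcYDEEDQ0mqEAO2bI/OuK1Z6+hayazw5vnqsfdj8Kmea192nmtZiSZjaUlSoAwFHNGR8OEj6C+kVi0n0thg4tQH3US87wf4Is+zQA1JSGIBf7mpMyaXqSUdFJxRldyTMuDxpWnr4SNuqd5cFZ50jbK2pW0Ua2+O2K6EZgYN4AaaTVGo4dlm3qKaKqmg9FIw05X+w5vXVXUP8LNn2mpxk+UfESOTtKyQM6vmJFdsYWH1mx3iEFmVnJSzsRkib1JMHqjio+4SlWTPEx1iqd5d5Z+nYBqZqdapFh+xnKyg2+VaYSRXZOPSbTVhb38VZPzoDPRdnete5qu1m/b3H7kin3Or8/e1N32BBH5dpisPVDpSz/jhaGAjYR8jH11hGlrjIFunJKDi3mGeYqKb4iBbY9bfYs4a3I3M3pJY6xwnXKhVVyLy4W+q8bhu+zlvC+pVTboq9bwKAqjoRCH03ZWjYNjlHVjpEQ+TL9SbHl/en91io17dH+Bg396h4B9c4RwXYdmU4Q8RnowT412p7dkrO0fgk0Y4rgJBKYnUAICMwAITEcSuONKfKZ7eDuIqeqESVXLeGuIeI6OiHiDfnqCfIGAgoN9iXyFc4Z+boJxcYhtNn9OeaxE3IhkfEh188JfSDYOCxQwbjHxstj2msHYrVynnilviPmAczl+lHqDi3mAg3uCgX6BfH2Ag4V+dYyLhHeZfHuPd4aAdnSDUIhQs6BKl1x2w2Fq/kuUDl5bAHcLE6oGlRgnqgAjrv+rTSeshmqHdYp4gnt4gYB6hXh5e4J3g4d6hphpRo54oW+lnHGGcoB4eoV6iYp1inh7ineKyXu2xGPsp17RJYUTCktGif6ldfyclC2ihIZ8hH58gXqFinl7gnR2jYlzcod0k4V+kX5iQH5io26FlX+Ye4KNgX2FhX6BjG2CkY1rnmGgulaLcl/LL4/pn/uTKXiYiynVuHWZhnx/gXZ/jGhqh2ZisJ5NTqeAeXmFlIGGVaWWQpexmI2+iHa9lXGwm3iYcmeRqouegTqczbZ9X3umQriAstdqLo1aGSdBwXxVnIJ5gW+Ti26jol+rvtacQnejdm6DkoxvppVlIoczIo8ui0qVrleXtGqXlXqbiY5tZjWZ2caLib03aMi3j7RxOSnlIBXMg46xq4aPr2uWY2CHrGqmuuKlajebjWSDlY5ymX5zqH9gRnMwFEgXQYs7oVx7wkZLkFtgZUxzxzgm7/95EXhgreNbEDZdVS1qmaVIqnhp"/>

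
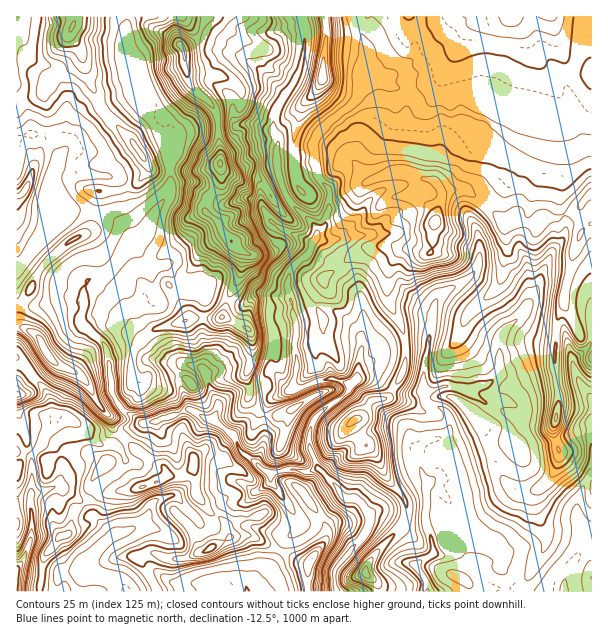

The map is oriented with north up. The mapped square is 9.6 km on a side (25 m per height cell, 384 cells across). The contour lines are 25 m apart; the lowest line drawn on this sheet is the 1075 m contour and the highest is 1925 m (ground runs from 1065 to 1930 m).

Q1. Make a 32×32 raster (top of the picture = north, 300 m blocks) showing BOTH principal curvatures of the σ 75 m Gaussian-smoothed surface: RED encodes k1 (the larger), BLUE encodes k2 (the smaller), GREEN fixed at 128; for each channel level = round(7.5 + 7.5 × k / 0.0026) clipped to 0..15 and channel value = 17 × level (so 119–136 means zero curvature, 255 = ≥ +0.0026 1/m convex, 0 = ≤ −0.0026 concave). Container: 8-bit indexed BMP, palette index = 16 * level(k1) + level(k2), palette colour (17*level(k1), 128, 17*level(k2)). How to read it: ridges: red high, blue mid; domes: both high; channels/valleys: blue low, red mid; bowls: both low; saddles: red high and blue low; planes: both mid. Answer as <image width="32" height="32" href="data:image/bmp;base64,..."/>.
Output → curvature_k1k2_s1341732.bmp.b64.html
<image width="32" height="32" href="data:image/bmp;base64,Qk02CAAAAAAAADYEAAAoAAAAIAAAACAAAAABAAgAAAAAAAAEAAATCwAAEwsAAAABAAAAAAAAAIAAABGAAAAigAAAM4AAAESAAABVgAAAZoAAAHeAAACIgAAAmYAAAKqAAAC7gAAAzIAAAN2AAADugAAA/4AAAACAEQARgBEAIoARADOAEQBEgBEAVYARAGaAEQB3gBEAiIARAJmAEQCqgBEAu4ARAMyAEQDdgBEA7oARAP+AEQAAgCIAEYAiACKAIgAzgCIARIAiAFWAIgBmgCIAd4AiAIiAIgCZgCIAqoAiALuAIgDMgCIA3YAiAO6AIgD/gCIAAIAzABGAMwAigDMAM4AzAESAMwBVgDMAZoAzAHeAMwCIgDMAmYAzAKqAMwC7gDMAzIAzAN2AMwDugDMA/4AzAACARAARgEQAIoBEADOARABEgEQAVYBEAGaARAB3gEQAiIBEAJmARACqgEQAu4BEAMyARADdgEQA7oBEAP+ARAAAgFUAEYBVACKAVQAzgFUARIBVAFWAVQBmgFUAd4BVAIiAVQCZgFUAqoBVALuAVQDMgFUA3YBVAO6AVQD/gFUAAIBmABGAZgAigGYAM4BmAESAZgBVgGYAZoBmAHeAZgCIgGYAmYBmAKqAZgC7gGYAzIBmAN2AZgDugGYA/4BmAACAdwARgHcAIoB3ADOAdwBEgHcAVYB3AGaAdwB3gHcAiIB3AJmAdwCqgHcAu4B3AMyAdwDdgHcA7oB3AP+AdwAAgIgAEYCIACKAiAAzgIgARICIAFWAiABmgIgAd4CIAIiAiACZgIgAqoCIALuAiADMgIgA3YCIAO6AiAD/gIgAAICZABGAmQAigJkAM4CZAESAmQBVgJkAZoCZAHeAmQCIgJkAmYCZAKqAmQC7gJkAzICZAN2AmQDugJkA/4CZAACAqgARgKoAIoCqADOAqgBEgKoAVYCqAGaAqgB3gKoAiICqAJmAqgCqgKoAu4CqAMyAqgDdgKoA7oCqAP+AqgAAgLsAEYC7ACKAuwAzgLsARIC7AFWAuwBmgLsAd4C7AIiAuwCZgLsAqoC7ALuAuwDMgLsA3YC7AO6AuwD/gLsAAIDMABGAzAAigMwAM4DMAESAzABVgMwAZoDMAHeAzACIgMwAmYDMAKqAzAC7gMwAzIDMAN2AzADugMwA/4DMAACA3QARgN0AIoDdADOA3QBEgN0AVYDdAGaA3QB3gN0AiIDdAJmA3QCqgN0Au4DdAMyA3QDdgN0A7oDdAP+A3QAAgO4AEYDuACKA7gAzgO4ARIDuAFWA7gBmgO4Ad4DuAIiA7gCZgO4AqoDuALuA7gDMgO4A3YDuAO6A7gD/gO4AAID/ABGA/wAigP8AM4D/AESA/wBVgP8AZoD/AHeA/wCIgP8AmYD/AKqA/wC7gP8AzID/AN2A/wDugP8A/4D/AKHnloaHhnXGhHR2h4aHdob3gNTlx7iipqeYl4eXhoaXgPZ0dYamt6XW1ZODdXZ1t/hgkflzcoG3l4d3d6eXhpfA5teEhJWnt5W0+ea2tqWF99Zws/aWtpSHh4d2hqiGh+Kk2MeVdHSEg8Z1p6alhIWF6MWAtteTloeHhnaHp4aGwraGtoWWlYLIlLaWpOnGg9e3pIJk5pOXh4aXmJeWdYazpHWmp8jotICkt4alopDX2HJxdZXmhIeHdZiop7d2hNTHhYW3hYa258aWhdexoMCQgKV094SFh4eGqJd2xqeDtLaWlqemlraVx7fXoJD69qC2yNjXc4aIdoend3Wm2aSnhJeGg6O2hoXGt6SgtOa2kNq2x5ZzhnaFp5d3hNW0g5V1dXKj9YBwkLVwoLa2x+dwyOnIc2OXloTIl4eE+Ndz1pN0dPeg2Li2gbVh17Wx9vWgo/f3xpSl16aGh3Wl95PXoIbn54DZubbnw7blpJRwwPCAk7XWcZSDdIWXdbbWgZG1+NiVgNemdJJihde0ppHYtcaUhfiAyIeXhYaF17PEYfiFhqOTx5Z1loV1lfWkgbi4loV25oG2qJeFh4bHobT013V0k6eXx8a5pKb455SBt6d2hXXng4TIl3WEhraz1pWFhoSYh4eGhci0+bWjlYK3lYaEt7d1hKi3h4VzlteFxpaHhZeHh4aWhWS1xIJ0g5e4hnTIlXVyhafHmHOF6HaVtnaGhoeIhqeWdWP1tmOTuLeFhaelpnWScrandXPXhoXGtnWHhoeGdZWWhuj6tJGEp7eXl6bZ2diApreVgreWloXG2JeGdnaVhabY6aW0tHKFhZWWhpa3l4CmpqeVlLanhoWVpoaHdaTYtue0cpHmkpWGloaGl9mVcMeop6iVl7Z1h4WWh4aFgqboo7Rw9pDYgbeVp5aWxoO1p4eHh5ao5oSGp7emt5ZxhLTXt8OhxraBqKeFhoeoppeHh4eHdqelpYaHhnWG6aDGyfqmlnDXgbinl6e4p5eGh4eHh4d3lpaWdod2hti2c3On+JaGcdeCqJiHhoZ2hod3d3d3d3eHhoZ3d3a3yIR2ZIT0lHVz1nKVmId3d4eHh4d3h4eHh4eWl4aGp7d1hYR0tOW1hYLXloKFl4eHdoaHh4eHh3eHh5aphoa3hnaElLj3k8iWgqT3ppOGh4eHiIeHd4eHh4eHhqiWl7d2doOY+ISnuJWWcOb5g3Z2h4eHh3d3h4eHh4iGlYW3l3V2g6b4hYaFlqeCs/aEhoeHh4eHd3d3h4eHh3aWybaGdYWE6fiFdoenqISS9oR1h4iHh4eHh4eHh4eHdnW3yIeFhMXCgceXl6aWhJP2c4eHiIeHh4eHmIeYl3c="/>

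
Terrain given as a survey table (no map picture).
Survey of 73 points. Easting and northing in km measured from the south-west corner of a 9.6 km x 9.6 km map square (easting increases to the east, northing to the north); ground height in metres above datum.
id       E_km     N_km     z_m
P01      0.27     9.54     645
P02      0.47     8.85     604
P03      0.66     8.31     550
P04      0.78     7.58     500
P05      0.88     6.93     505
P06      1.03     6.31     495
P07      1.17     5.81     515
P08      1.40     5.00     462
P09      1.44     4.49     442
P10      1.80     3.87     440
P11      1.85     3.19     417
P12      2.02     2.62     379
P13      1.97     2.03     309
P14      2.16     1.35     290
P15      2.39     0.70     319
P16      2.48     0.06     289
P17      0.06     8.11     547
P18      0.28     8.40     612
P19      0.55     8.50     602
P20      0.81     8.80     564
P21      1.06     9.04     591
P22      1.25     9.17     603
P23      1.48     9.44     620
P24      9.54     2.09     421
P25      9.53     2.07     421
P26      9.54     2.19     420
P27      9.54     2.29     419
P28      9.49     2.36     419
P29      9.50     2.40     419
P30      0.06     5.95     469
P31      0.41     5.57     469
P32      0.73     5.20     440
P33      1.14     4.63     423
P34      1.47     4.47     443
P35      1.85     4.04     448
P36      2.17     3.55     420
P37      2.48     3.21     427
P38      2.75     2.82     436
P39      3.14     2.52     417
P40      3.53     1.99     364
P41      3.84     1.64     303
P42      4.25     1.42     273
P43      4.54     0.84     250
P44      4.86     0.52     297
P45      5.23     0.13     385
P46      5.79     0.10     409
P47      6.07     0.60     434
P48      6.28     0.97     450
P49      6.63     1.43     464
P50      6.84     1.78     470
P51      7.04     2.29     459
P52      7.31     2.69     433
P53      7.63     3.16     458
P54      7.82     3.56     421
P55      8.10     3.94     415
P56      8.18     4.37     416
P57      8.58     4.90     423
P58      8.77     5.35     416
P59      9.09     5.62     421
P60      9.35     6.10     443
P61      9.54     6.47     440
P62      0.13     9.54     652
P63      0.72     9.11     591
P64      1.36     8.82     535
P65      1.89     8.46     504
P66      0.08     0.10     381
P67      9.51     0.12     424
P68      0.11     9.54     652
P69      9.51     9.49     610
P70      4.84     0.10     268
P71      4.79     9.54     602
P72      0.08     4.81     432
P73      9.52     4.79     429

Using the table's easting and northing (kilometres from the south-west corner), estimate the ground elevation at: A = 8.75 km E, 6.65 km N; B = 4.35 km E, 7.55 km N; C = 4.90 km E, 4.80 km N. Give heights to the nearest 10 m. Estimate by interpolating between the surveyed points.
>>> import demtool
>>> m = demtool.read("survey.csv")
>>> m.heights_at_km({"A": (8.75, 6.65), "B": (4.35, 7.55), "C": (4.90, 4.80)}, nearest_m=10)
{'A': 430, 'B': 570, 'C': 470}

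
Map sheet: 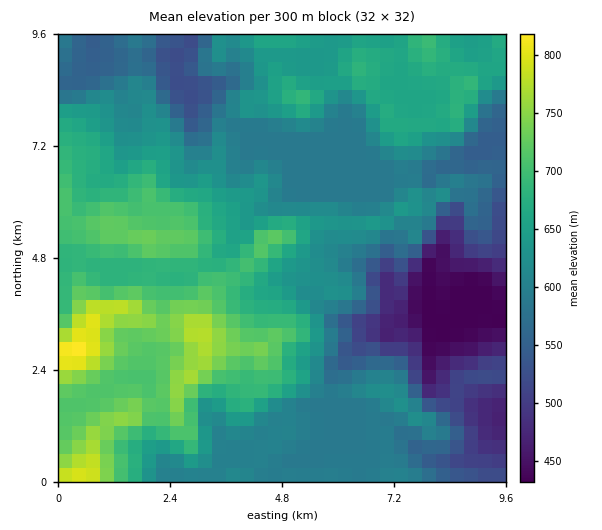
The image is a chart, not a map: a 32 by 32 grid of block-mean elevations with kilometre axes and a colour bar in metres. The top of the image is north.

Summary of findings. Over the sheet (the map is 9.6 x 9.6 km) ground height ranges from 430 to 825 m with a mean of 625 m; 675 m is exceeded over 25.9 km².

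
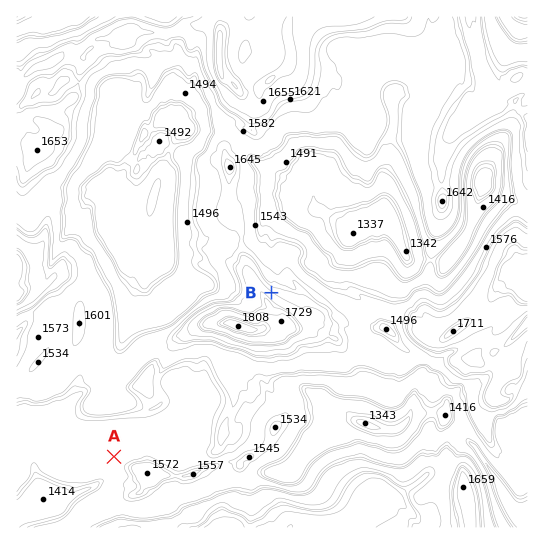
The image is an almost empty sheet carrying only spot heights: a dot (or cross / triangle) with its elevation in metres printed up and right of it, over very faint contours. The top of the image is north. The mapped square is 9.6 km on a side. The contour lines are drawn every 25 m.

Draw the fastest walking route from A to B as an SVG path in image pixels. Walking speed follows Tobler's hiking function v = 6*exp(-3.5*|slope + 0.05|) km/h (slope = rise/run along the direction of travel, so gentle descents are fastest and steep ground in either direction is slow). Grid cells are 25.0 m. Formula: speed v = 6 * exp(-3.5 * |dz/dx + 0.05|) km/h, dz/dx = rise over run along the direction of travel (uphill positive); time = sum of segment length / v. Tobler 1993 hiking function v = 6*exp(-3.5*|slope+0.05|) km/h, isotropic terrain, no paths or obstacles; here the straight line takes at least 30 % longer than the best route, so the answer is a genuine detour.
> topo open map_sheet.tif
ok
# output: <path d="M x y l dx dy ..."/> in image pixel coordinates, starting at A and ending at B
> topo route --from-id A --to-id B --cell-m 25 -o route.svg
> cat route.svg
<path d="M114 457l7-7 13-27 21-21 3-5 0-20 4-8 0-6 11-21 0-3 1-2 16-16 29-15 15 0 15-8 5-5 7-4 8 4 2 0"/>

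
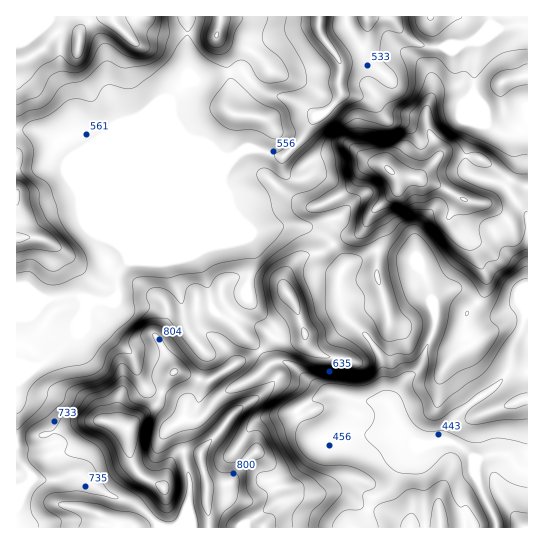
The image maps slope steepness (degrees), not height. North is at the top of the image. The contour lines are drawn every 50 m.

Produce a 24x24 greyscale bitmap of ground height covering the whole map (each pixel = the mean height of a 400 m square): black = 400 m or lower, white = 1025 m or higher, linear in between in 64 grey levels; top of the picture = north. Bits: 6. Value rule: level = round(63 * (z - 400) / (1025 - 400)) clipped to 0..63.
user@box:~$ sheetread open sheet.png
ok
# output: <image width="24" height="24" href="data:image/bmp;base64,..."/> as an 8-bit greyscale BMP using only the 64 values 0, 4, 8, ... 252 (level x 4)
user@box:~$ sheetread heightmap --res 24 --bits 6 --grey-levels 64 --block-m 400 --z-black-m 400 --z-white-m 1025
<image width="24" height="24" href="data:image/bmp;base64,Qk12BgAAAAAAADYEAAAoAAAAGAAAABgAAAABAAgAAAAAAEACAAATCwAAEwsAAAABAAAAAAAAAAAAAAEBAQACAgIAAwMDAAQEBAAFBQUABgYGAAcHBwAICAgACQkJAAoKCgALCwsADAwMAA0NDQAODg4ADw8PABAQEAAREREAEhISABMTEwAUFBQAFRUVABYWFgAXFxcAGBgYABkZGQAaGhoAGxsbABwcHAAdHR0AHh4eAB8fHwAgICAAISEhACIiIgAjIyMAJCQkACUlJQAmJiYAJycnACgoKAApKSkAKioqACsrKwAsLCwALS0tAC4uLgAvLy8AMDAwADExMQAyMjIAMzMzADQ0NAA1NTUANjY2ADc3NwA4ODgAOTk5ADo6OgA7OzsAPDw8AD09PQA+Pj4APz8/AEBAQABBQUEAQkJCAENDQwBEREQARUVFAEZGRgBHR0cASEhIAElJSQBKSkoAS0tLAExMTABNTU0ATk5OAE9PTwBQUFAAUVFRAFJSUgBTU1MAVFRUAFVVVQBWVlYAV1dXAFhYWABZWVkAWlpaAFtbWwBcXFwAXV1dAF5eXgBfX18AYGBgAGFhYQBiYmIAY2NjAGRkZABlZWUAZmZmAGdnZwBoaGgAaWlpAGpqagBra2sAbGxsAG1tbQBubm4Ab29vAHBwcABxcXEAcnJyAHNzcwB0dHQAdXV1AHZ2dgB3d3cAeHh4AHl5eQB6enoAe3t7AHx8fAB9fX0Afn5+AH9/fwCAgIAAgYGBAIKCggCDg4MAhISEAIWFhQCGhoYAh4eHAIiIiACJiYkAioqKAIuLiwCMjIwAjY2NAI6OjgCPj48AkJCQAJGRkQCSkpIAk5OTAJSUlACVlZUAlpaWAJeXlwCYmJgAmZmZAJqamgCbm5sAnJycAJ2dnQCenp4An5+fAKCgoAChoaEAoqKiAKOjowCkpKQApaWlAKampgCnp6cAqKioAKmpqQCqqqoAq6urAKysrACtra0Arq6uAK+vrwCwsLAAsbGxALKysgCzs7MAtLS0ALW1tQC2trYAt7e3ALi4uAC5ubkAurq6ALu7uwC8vLwAvb29AL6+vgC/v78AwMDAAMHBwQDCwsIAw8PDAMTExADFxcUAxsbGAMfHxwDIyMgAycnJAMrKygDLy8sAzMzMAM3NzQDOzs4Az8/PANDQ0ADR0dEA0tLSANPT0wDU1NQA1dXVANbW1gDX19cA2NjYANnZ2QDa2toA29vbANzc3ADd3d0A3t7eAN/f3wDg4OAA4eHhAOLi4gDj4+MA5OTkAOXl5QDm5uYA5+fnAOjo6ADp6ekA6urqAOvr6wDs7OwA7e3tAO7u7gDv7+8A8PDwAPHx8QDy8vIA8/PzAPT09AD19fUA9vb2APf39wD4+PgA+fn5APr6+gD7+/sA/Pz8AP39/QD+/v4A////AHiEnKysqKSkqKSEfHBYOCQoMDw8NCQQLHSMmJSQoMjArLCcgHBkTDQoJDA0LBgUHHR8hIiozNC8sKiYfHBUPDAoGBgcHAwUEHiMjJS82KystJyIjGAsHBwYFBAQFAwQEHSMmLzc5KCQmKyIdEQgGBgUEBAUGBwYHFh0lMTYzKiMiJSccDwsJBgUEBgwKCw0OFBkeJCsqKCclIh8fGhAKCQgGCREQDAsOEhMVFyAjKCskJCIcGxkbHBcPDBIWEw0LEhISEhgfJyQdHx8fICUhHRYXFREYGBINEhIRERMaIx4cHBsfIiYdFhccGREXGBQPEhIREREUGxsbGxkcJyQaFxocFBAVGBQPEhUUEhEUFxYYGhkdKCAZFxwaEhEUGxoQGRsZExEQEBARExUYIB8bGBsYERMcJCIaIiAXERAQEBAQEBARFxscHyEcFBooKSYkIRkSEBAQEBAQEBARFRocHiklICYtKyglIBYREBAQEBAQEBATFxsfISgzMi8wLyklGRIQEBAQEBAQEBEUFBYaJjE6OTUrJyYkFxEQEBAQEBAQEBARDxQbKTU3MjEsKCIeFBEQEBAQEBAQEhMUEw0VIiMiKCwjHRsbGRYSEhEQEBARFhgXEgsLEhUXIicbGRsbIRwXFhQTERAQFBUTEQ4LChAQGCEbGh4dJSEgHBgZFhERExQWFQ8LCA4PFh0ZGRweJiYnIx4lHxUVHBYVEg0GCg0RFBYWFhgZJCUnJygoIRYXIRkVEAkFDQoOFBwZFxYWA=="/>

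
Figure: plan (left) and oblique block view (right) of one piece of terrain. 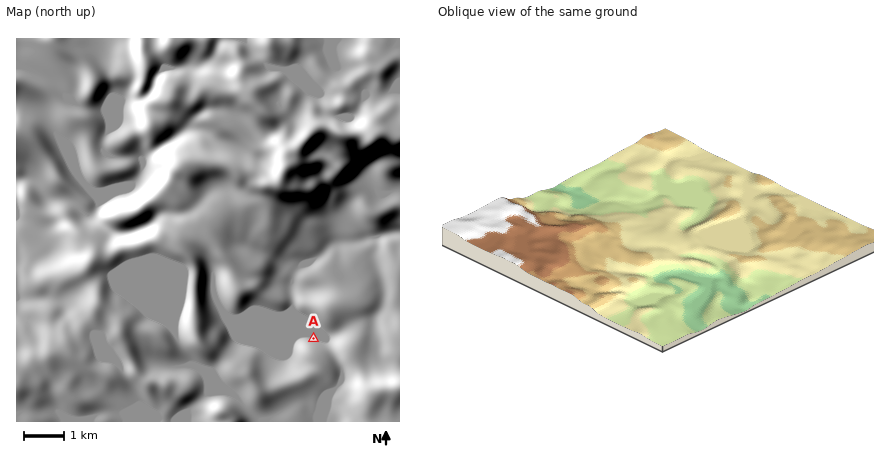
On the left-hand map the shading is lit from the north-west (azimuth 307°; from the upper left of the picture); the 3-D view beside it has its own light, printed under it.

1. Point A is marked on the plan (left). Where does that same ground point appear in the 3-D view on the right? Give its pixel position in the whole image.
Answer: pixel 666 180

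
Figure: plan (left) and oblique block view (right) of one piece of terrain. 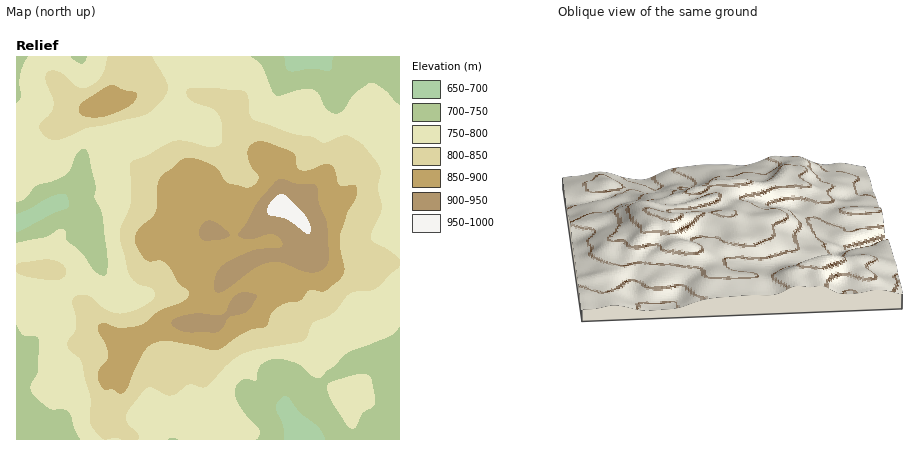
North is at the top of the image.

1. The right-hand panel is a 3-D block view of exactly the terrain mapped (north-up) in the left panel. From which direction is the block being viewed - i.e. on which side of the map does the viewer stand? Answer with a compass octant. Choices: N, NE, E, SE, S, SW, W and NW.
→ N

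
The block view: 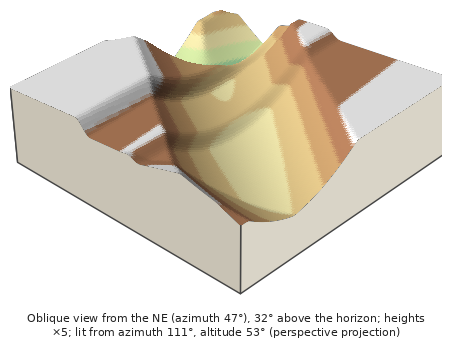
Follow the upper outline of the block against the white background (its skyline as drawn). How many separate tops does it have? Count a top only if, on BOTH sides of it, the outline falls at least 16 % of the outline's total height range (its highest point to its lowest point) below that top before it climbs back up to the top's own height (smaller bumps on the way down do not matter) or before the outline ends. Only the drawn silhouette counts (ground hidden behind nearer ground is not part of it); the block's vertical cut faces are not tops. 3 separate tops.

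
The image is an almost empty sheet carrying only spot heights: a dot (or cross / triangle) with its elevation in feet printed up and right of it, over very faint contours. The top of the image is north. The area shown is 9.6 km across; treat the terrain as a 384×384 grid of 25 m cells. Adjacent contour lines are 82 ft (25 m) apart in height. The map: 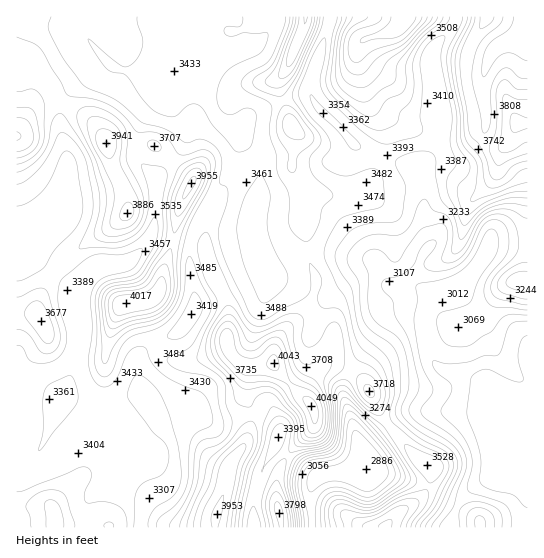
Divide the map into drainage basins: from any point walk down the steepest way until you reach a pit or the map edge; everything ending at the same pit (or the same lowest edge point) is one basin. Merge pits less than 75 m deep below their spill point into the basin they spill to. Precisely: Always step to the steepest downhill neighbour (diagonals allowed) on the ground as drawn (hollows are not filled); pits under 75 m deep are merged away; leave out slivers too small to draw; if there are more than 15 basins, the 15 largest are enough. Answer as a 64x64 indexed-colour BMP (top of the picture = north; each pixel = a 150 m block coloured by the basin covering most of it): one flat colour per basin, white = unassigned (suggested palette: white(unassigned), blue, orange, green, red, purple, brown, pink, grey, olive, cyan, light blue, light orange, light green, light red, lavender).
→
<image width="64" height="64" href="data:image/bmp;base64,Qk12CAAAAAAAAHYAAAAoAAAAQAAAAEAAAAABAAQAAAAAAAAIAAATCwAAEwsAABAAAAAAAAAA////ALR3HwAOf/8ALKAsACgn1gC9Z5QAS1aMAMJ34wB/f38AIr28AM++FwDox64AeLv/AIrfmACWmP8A1bDFACIiIiIiIiIiIiIiIiERERETMzMzMzMzERERERERERERIiIiIiIiIiIiIiIiIRERERMzMzMzMzMxEREREREREREiIiIiIiIiIiIiIiIhEREREzMzMzMzMzMxERERERERESIiIiIiIiIiIiIiIiIRERETMzMzMzMzMzMRERERERERIiIiIiIiIiIiIiIiIhERERMzMzMzMzMzMzEREREREREiIiIiIiIiIiIiIiIiEREREzMzMzMzMzMzMxERERERESIiIiIiIiIiIiIiIiIRERETMzMzMzMzMzMzERERERERIiIiIiIiIiIiIiIiIiERERMzMzMzMzMzMzMREREREREiIiIiIiIiIiIiIiIiIRERETMzMzMzMzMzERERERERESIiIiIiIiIiIiIiIiIiERERMzMzMzMzMzERERERERERIiIiIiIiIiIiIiIiIiIhERETMzMzMzMzMREREREREREiIiIiIiIiIiIiIiIiIiEREREzMzMzMzMRERERERERESIiIiIiIiIiIiIiIiIiIRERERMzMzMzMRERERERERERIiIiIiIiIiIiIiIiIiIhEREREzMzMzMREREREREREREiIiIiIiIiIiIiIiIiIiERERETMzMzMRERERERERERESIiIiIiIiIiIiIiIiIiIRERERMzMzMxERERERERERERIiIiIiIiIiIiIiIiIiIhERERMzMzMxEREREREREREREiIiIiIiIiIiIiIiIiIiERERETMzMzERERERERERERESIiIiIiIiIiIiIiIiIiIRERERMzMzERERERERERERERIiIiIiIiIiIiIiIiIiIhERERETMzEREREREREREREREiIiIiIiIiIiIiIiIiIhERERERERERERERERERERERESIiIiIiIiIiIiIiIiIhERERERERERERERERERERERERIiIiIiIiIiIiIiIiIiEREREREREREREREREREREREREiIiIiIiIiIiIiIiIiERERERERERERERERERERERERESIiIiIiIiIiIiIiIiIRERERERERERERERERERERERERIiIiIiIiIiIiIiIiIhEREREREREREREREREREREREREiIiIiIiIiIiIiIiIiERERERERERERERERERERERERESIiIiIiIiIiIiIiIiIRERERERERERERERERERERERERIiIiIiIiIiIiIiIiIhEREREREREREREREREREREREREiIiIiIiIiIiIiIiIiERERERERERERERERERERERERESIiIiIiIiIiIiIiIiERERERERERERERERERERERERERIiIiIiIiIiIiIiIiIREREREREREREREREREREREREREiIiIiIiIiIiIiIiIRERERERERERERERERERERERERESIiIiIiIiIiIiIiIhERERERERERERERERERERERERERIiIiIiIiIiIiIiIiEREREREREREREREREREREREREREiIiIiIiIiIiIiIiERERERERERERERERERERERERERESIiIiIiIiIiIiIhERERERERERERERERERERERERERERIiIiIiIiIiIiIhEREREREREREREREREREREREREREREiIiIiIiIiIiIiERERERERERERERERERERERERERERESIiIiIiIiIiIiIRERERERERERERERERERERERERERERIiIiIiIiIiIiIiEREREREREREREREREREREREREREREiIiIiIiIiEiIiERERERERERERERERERERERERERERESIiIiIiIiERERERERERERERERERERERERERERERERERIiIiIiIiIREREREREREREREREREREREREREREREREREiIiIiIiIRERERERERERERERERERERERERERERERERESIiIiIiIhERERERERERERERERERERERERERERERERERIiIiIiIiEREREREREREREREREREREREREREREREREREiIiIiIiERERERERERERERERERERERERERERERERERESIiIiIiIRERERERERERERERERERERERERERERERERERIiIiIiIRERERERERERERERERERERERERERERERERERESIiIiIhERERERERERERERERERERERERERERERERERERIiIiIhERERERERERERERERERERERERERERERERERERESIiIRERERERERERERERERERERERERERERERERERERERERERERERERERERERERERERERERERERERERERERERERERERERERERERERERERERERERERERERERERERERERERERERERERERERERERERERERERERERERERERERERERERERERERERERERERERERERERERERERERERERERERERERERERERERERERERERERERERERERERERERERERERERERERERERERERERERERERERERERERERERERERERERERERERERERERERERERERERERERERERERERERERERERERERERERERERERERERERERERERERERERERERERERERERERERERERERERERERERERERERERERERERERERERERERERERERERERERERERERERERERERERERERERERERERERERERERERERERERERERERERERERERERERERERERERERERERERER"/>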